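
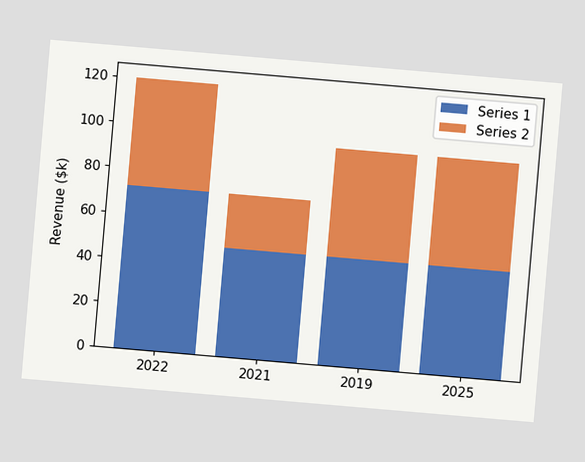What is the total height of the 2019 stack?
The chart is tilted about 5° clockwise. The 2019 stack's top reaches $96k on the y-axis.

$96k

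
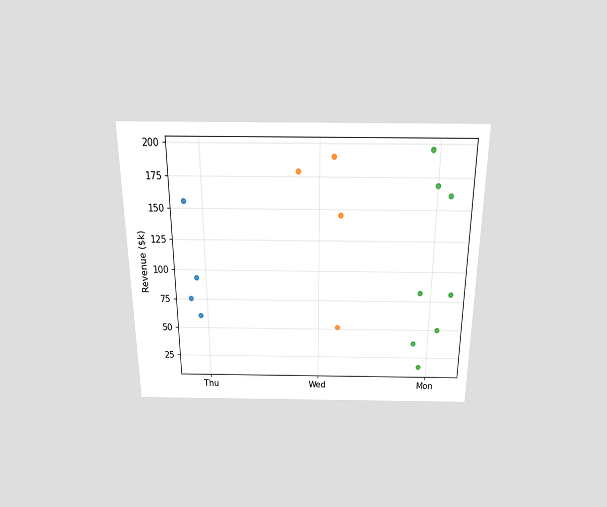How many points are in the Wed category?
4

The chart is viewed slightly from above. Counting the markers in the Wed column gives 4.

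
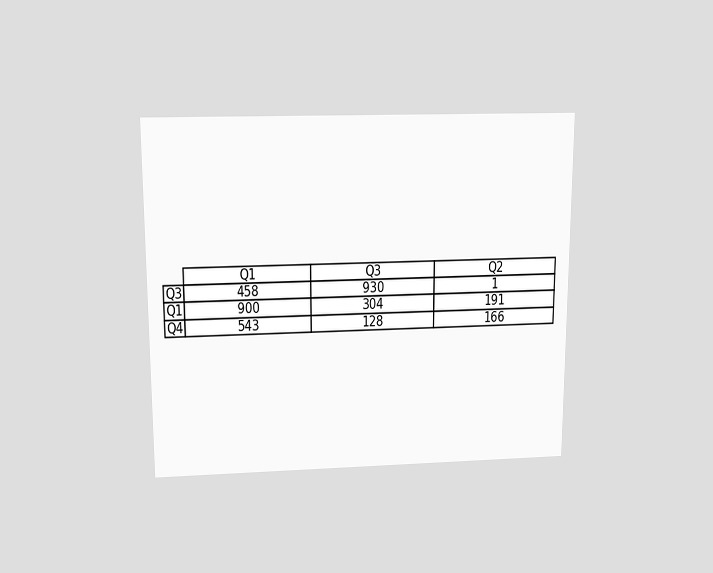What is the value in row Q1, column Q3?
304

The chart is viewed slightly from above. The (Q1, Q3) cell reads 304.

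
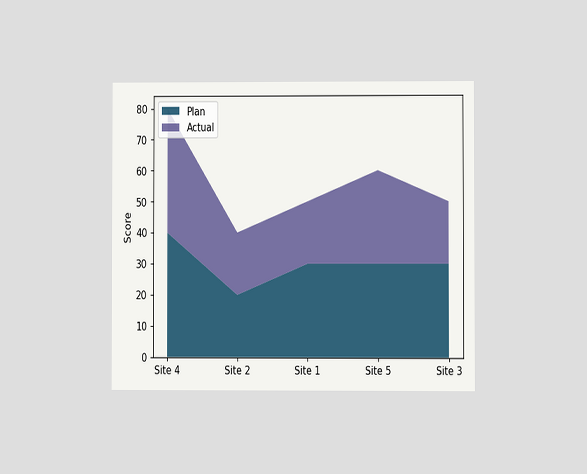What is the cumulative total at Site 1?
50

The chart is viewed at a slight angle. The stacked total at Site 1 reaches 50.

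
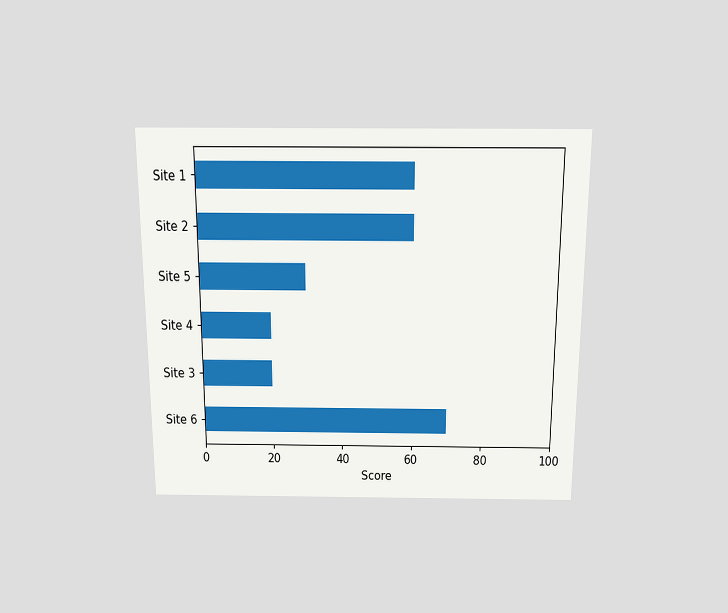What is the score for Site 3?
20

The chart is viewed slightly from above. Reading along the chart's x-axis, the Site 3 bar reaches 20.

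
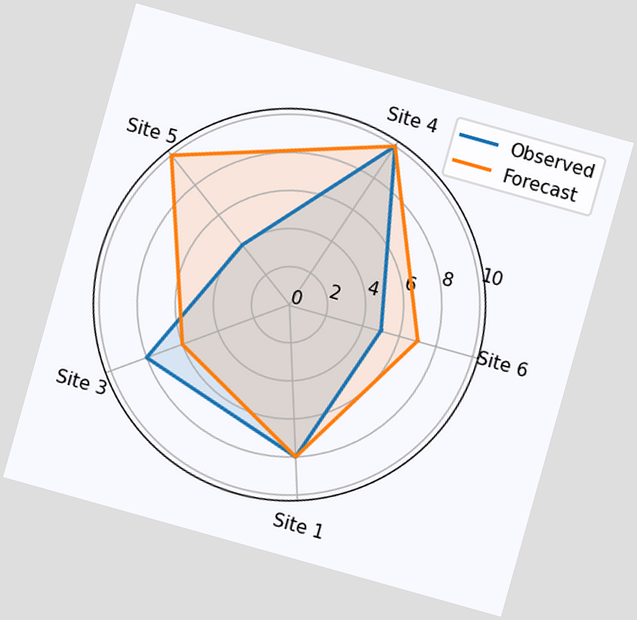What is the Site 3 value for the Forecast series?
6

The chart is tilted about 16° clockwise. On the Site 3 axis, Forecast reaches 6.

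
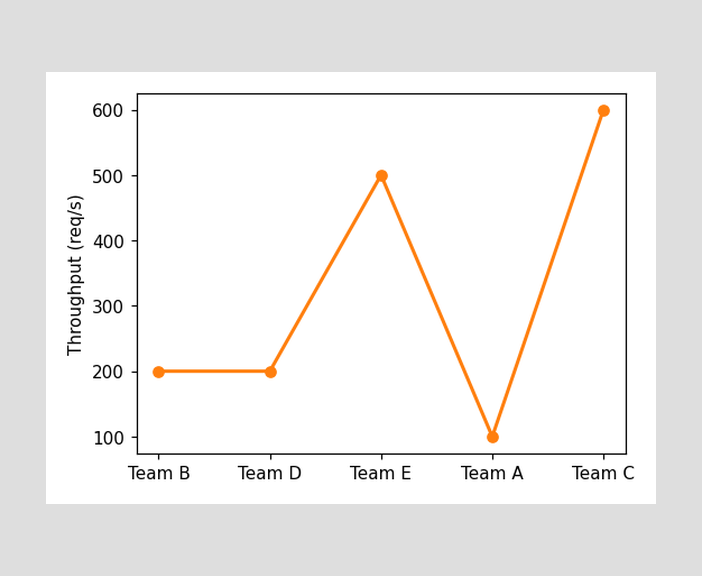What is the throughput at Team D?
200req/s

At Team D, the line is at 200req/s.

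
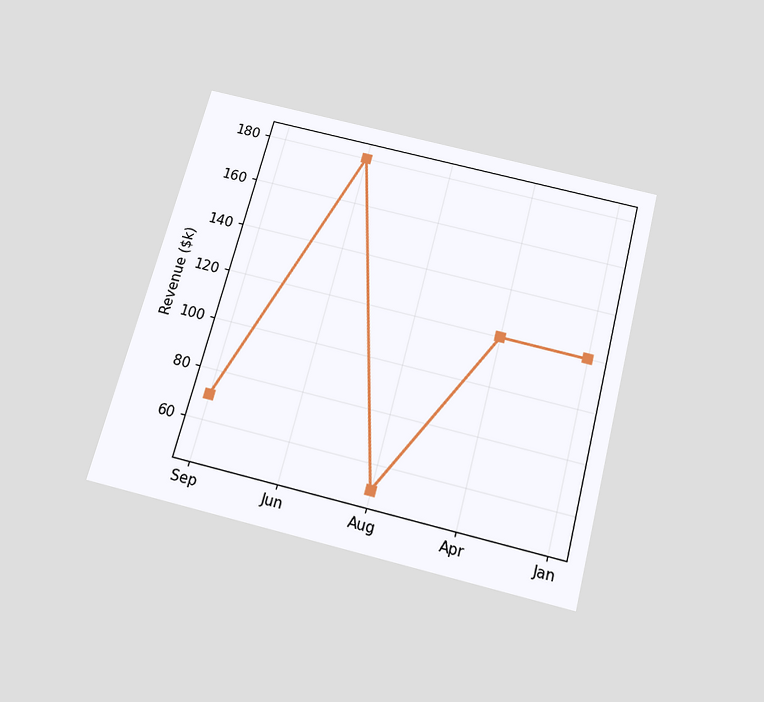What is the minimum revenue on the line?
The chart is tilted about 15° clockwise and viewed slightly from below. The lowest point is at Aug, and reading across to the y-axis gives $50k.

$50k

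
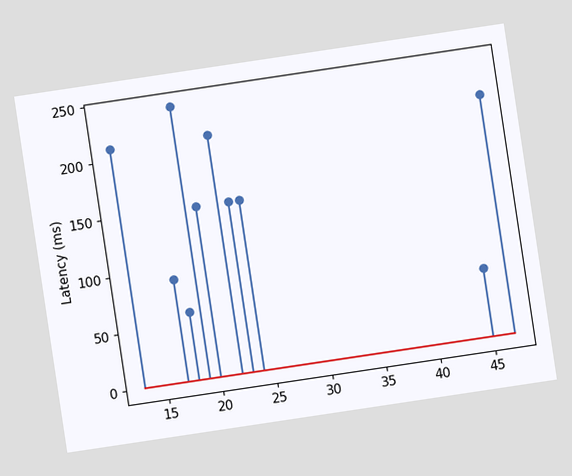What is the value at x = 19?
The chart is tilted about 9° counter-clockwise. The stem at x=19 reaches 240ms.

240ms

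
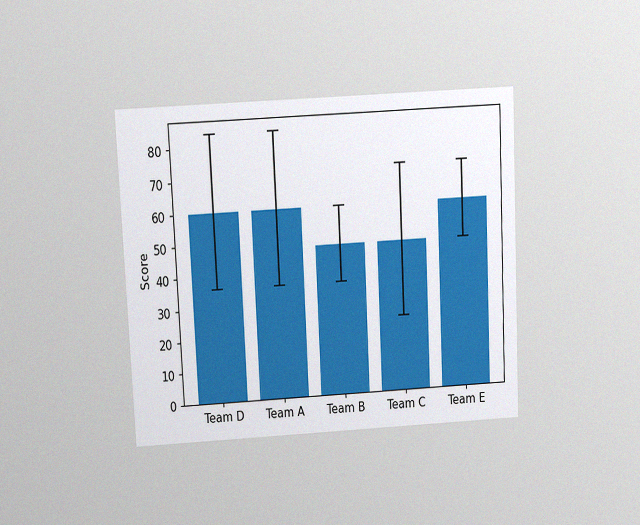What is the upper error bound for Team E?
The chart is tilted about 3° counter-clockwise and viewed slightly from above, with some photo noise. The Team E bar's upper whisker reaches 72.

72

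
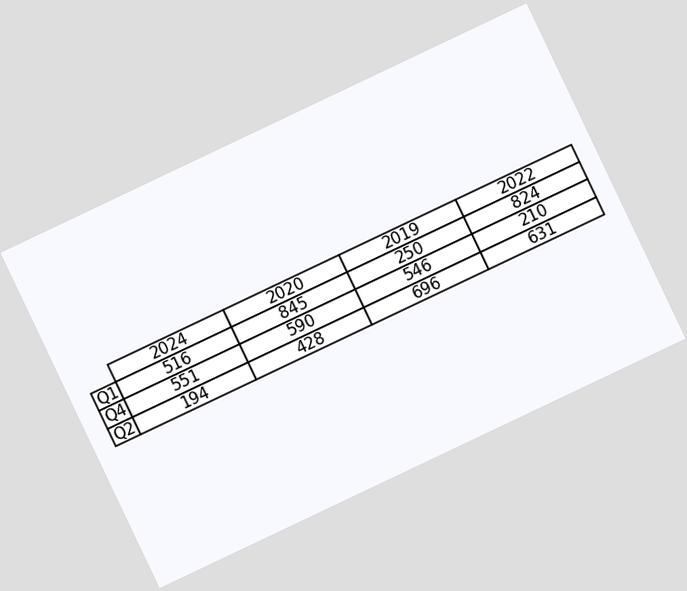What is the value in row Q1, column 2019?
250

The chart is tilted about 25° counter-clockwise. The (Q1, 2019) cell reads 250.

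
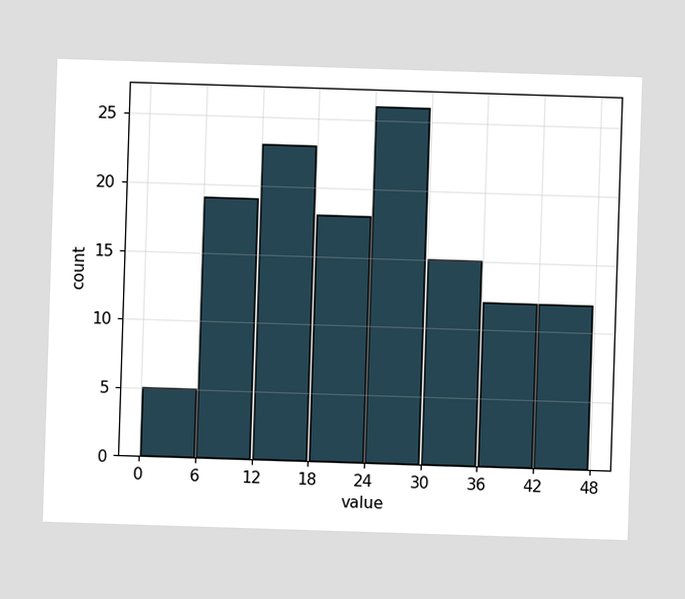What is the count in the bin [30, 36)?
The [30, 36) bin has height 15.

15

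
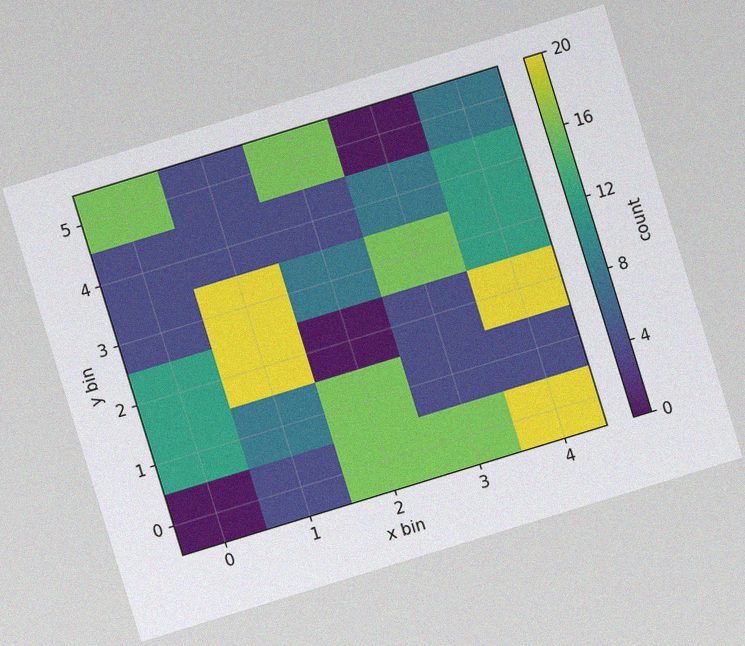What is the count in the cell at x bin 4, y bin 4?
12

The chart is tilted about 17° counter-clockwise, with some photo noise. Matching the cell (4, 4) against the colorbar gives 12.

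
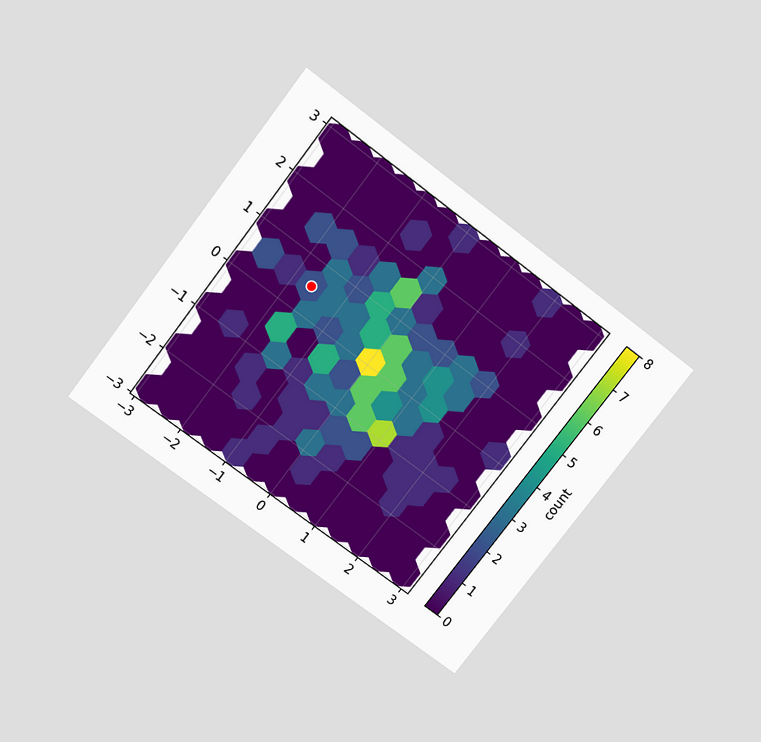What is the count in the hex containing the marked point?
The chart is tilted about 37° clockwise and viewed slightly from above. The marked hex reads 2 on the colorbar.

2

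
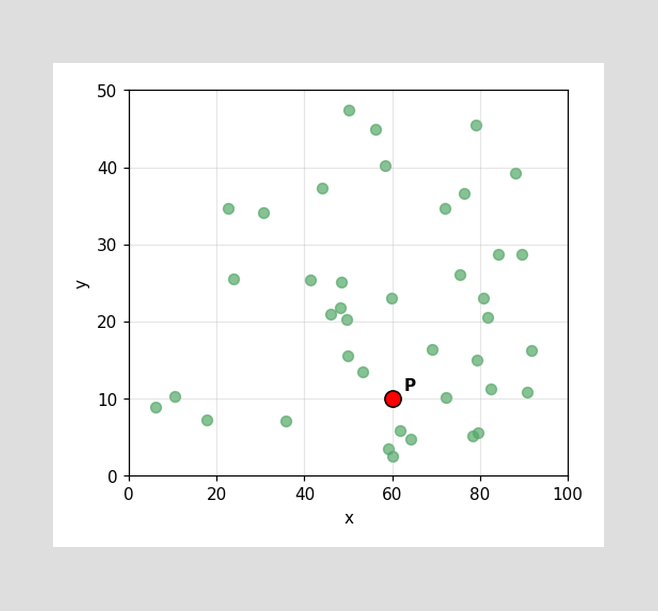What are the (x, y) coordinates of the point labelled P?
Following the gridlines from P to each axis, P sits at (60, 10).

(60, 10)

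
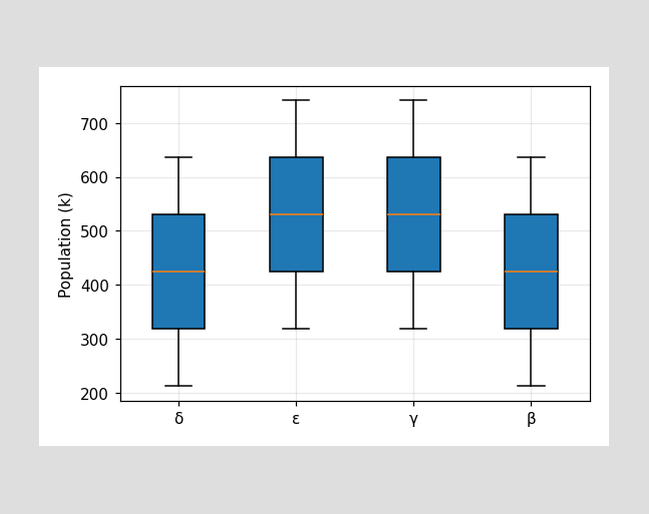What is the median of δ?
424k

The median line in the δ box sits at 424k.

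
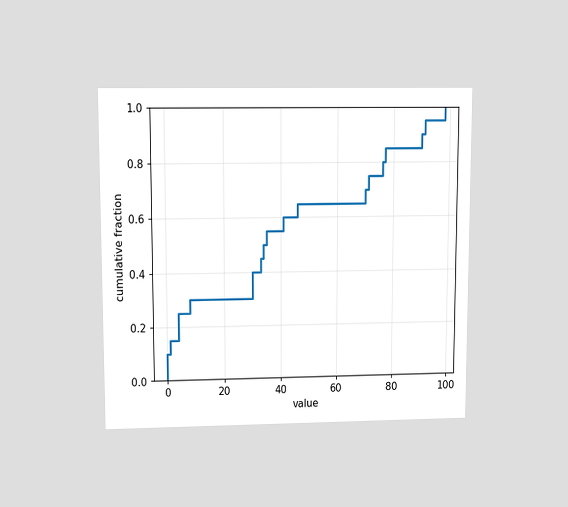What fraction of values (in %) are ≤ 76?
80%

The chart is viewed at a slight angle. At x=76 the ECDF step is at 80%.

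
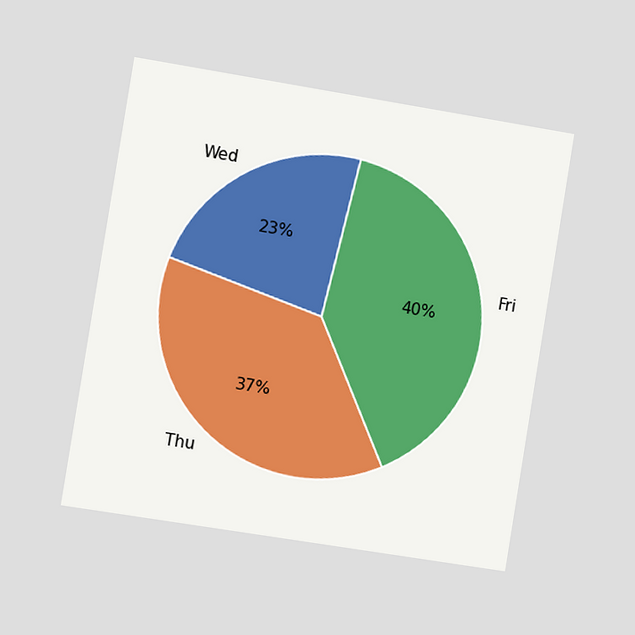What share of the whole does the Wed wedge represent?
The chart is tilted about 9° clockwise and viewed at a slight angle. The Wed slice takes up 23% of the pie.

23%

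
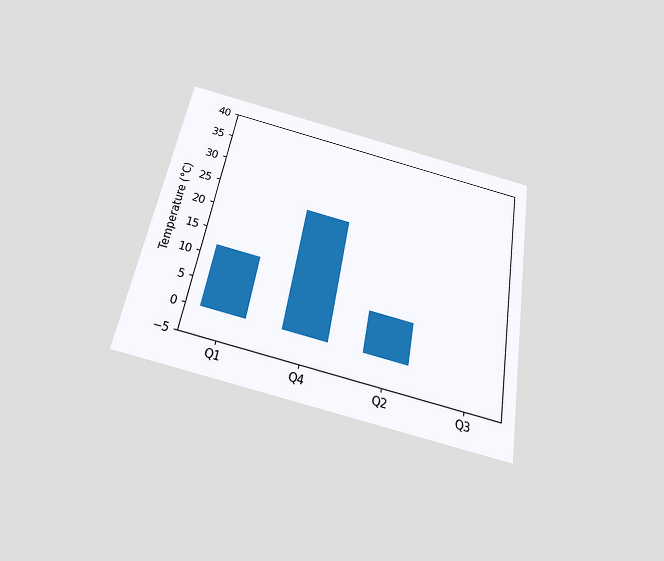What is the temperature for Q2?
The chart is tilted about 10° clockwise and viewed slightly from below. Reading along the chart's y-axis, the Q2 bar reaches 8°C.

8°C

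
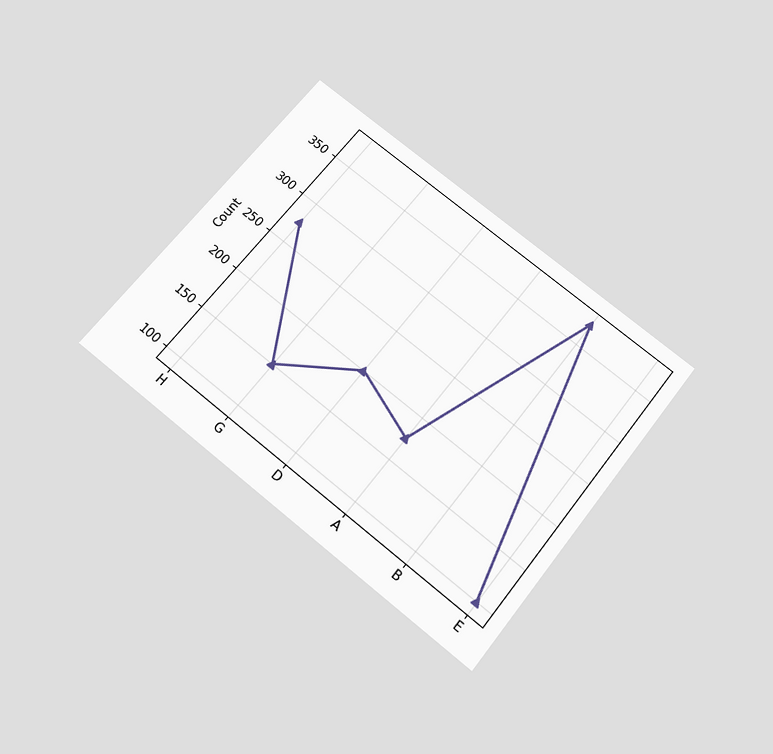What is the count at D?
The chart is tilted about 39° clockwise and viewed slightly from below. At D, the line is at 200.

200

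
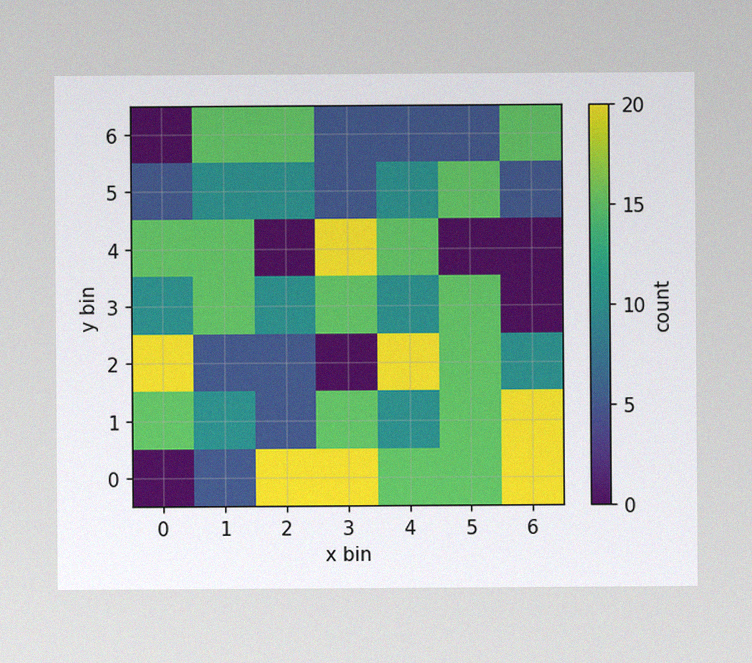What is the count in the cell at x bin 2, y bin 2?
5

The image has some photo noise and uneven lighting. Matching the cell (2, 2) against the colorbar gives 5.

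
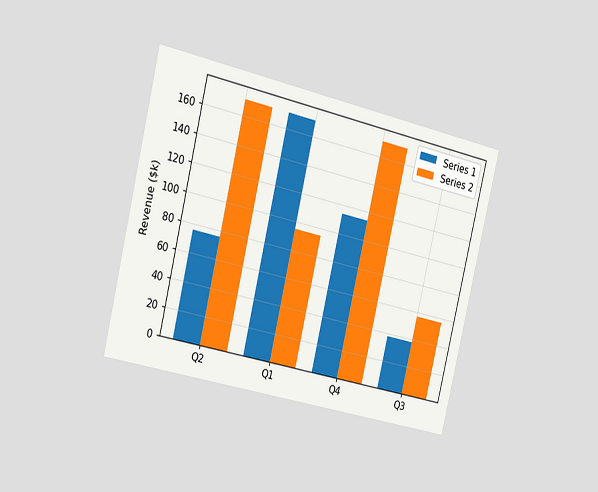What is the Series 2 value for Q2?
$171k

The chart is tilted about 13° clockwise and viewed slightly from the left. The Series 2 bar at Q2 reaches $171k on the y-axis.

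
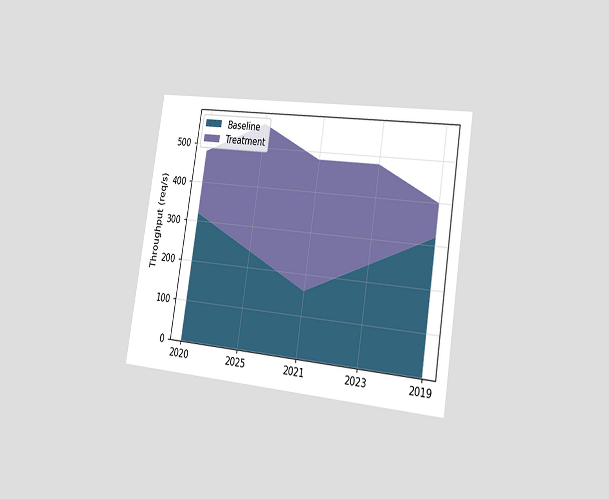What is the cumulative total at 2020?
480req/s

The chart is tilted about 9° clockwise and viewed slightly from the right. The stacked total at 2020 reaches 480req/s.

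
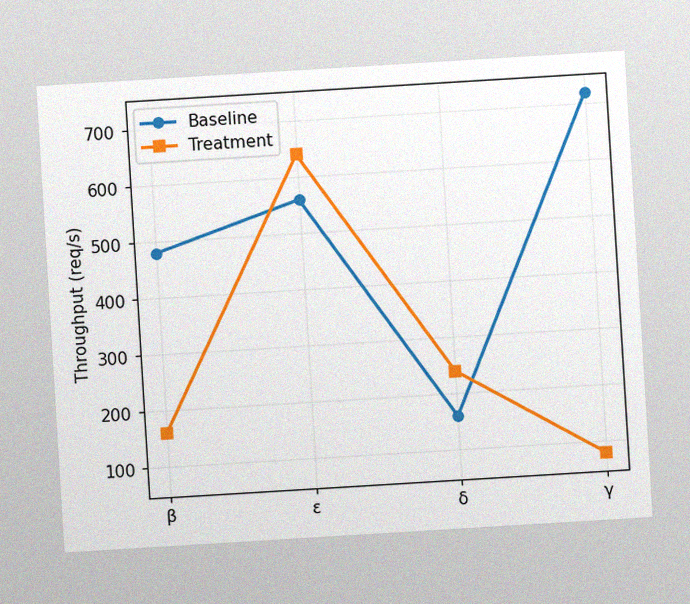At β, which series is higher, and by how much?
Baseline, by 320req/s

The chart is tilted about 3° counter-clockwise, with some photo noise. At β, Baseline sits above the other line by 320req/s.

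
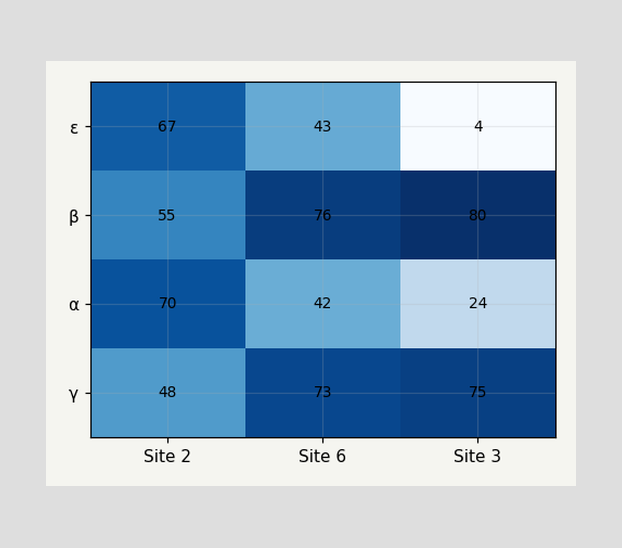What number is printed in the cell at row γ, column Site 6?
The (γ, Site 6) cell reads 73.

73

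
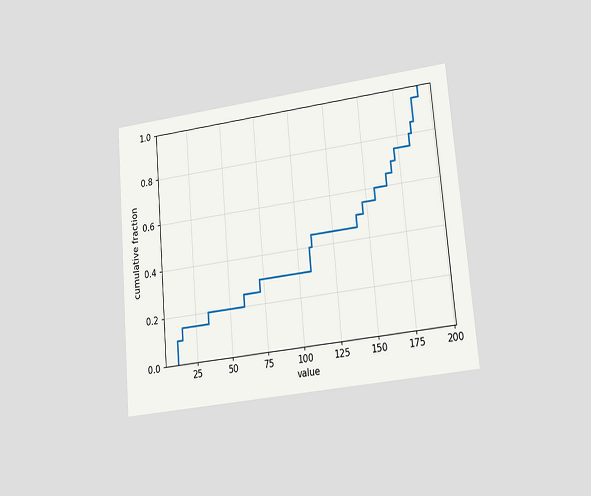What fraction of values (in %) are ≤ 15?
15%

The chart is tilted about 5° counter-clockwise and viewed at a slight angle. At x=15 the ECDF step is at 15%.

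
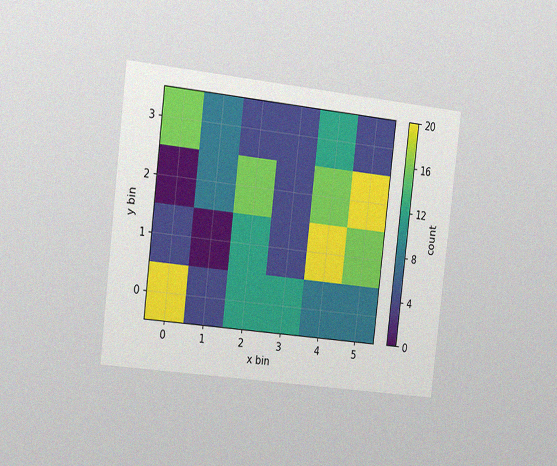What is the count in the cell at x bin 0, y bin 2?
0

The chart is tilted about 7° clockwise and viewed slightly from the left, with some photo noise. Matching the cell (0, 2) against the colorbar gives 0.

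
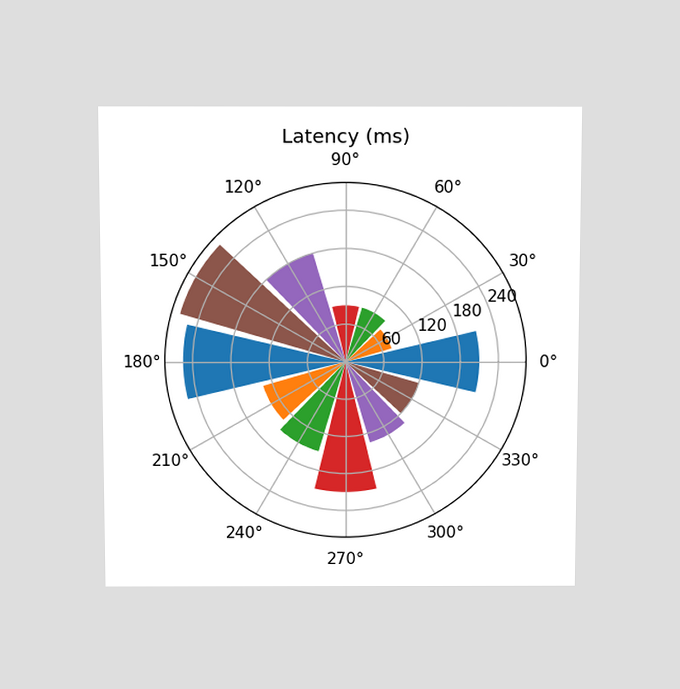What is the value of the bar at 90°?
90ms

The chart is viewed slightly from above. The bar at 90° reaches 90ms on the radial axis.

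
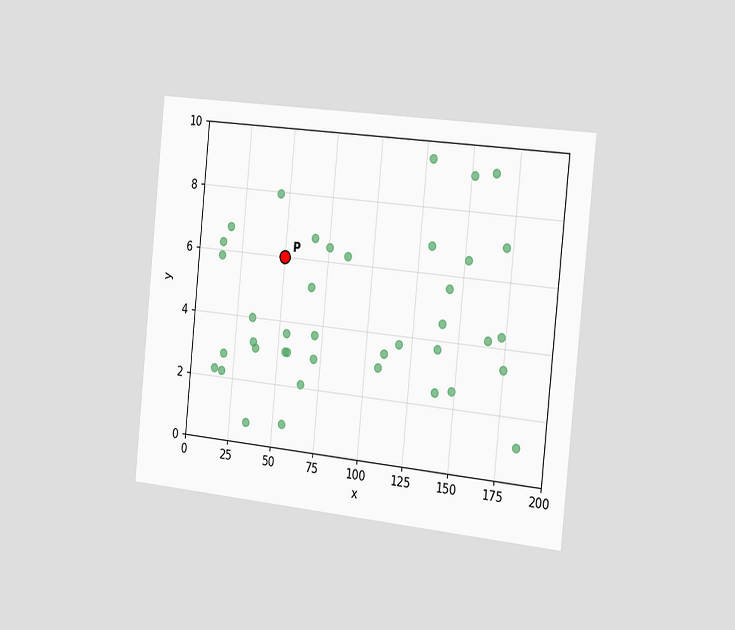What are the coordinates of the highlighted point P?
The chart is tilted about 6° clockwise and viewed slightly from the right. Following the gridlines from P to each axis, P sits at (50, 6).

(50, 6)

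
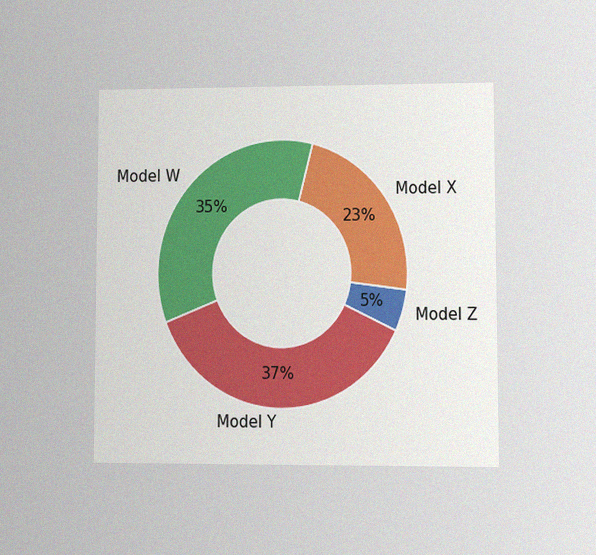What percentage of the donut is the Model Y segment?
The chart is viewed at a slight angle, with some photo noise. The Model Y segment takes up 37% of the ring.

37%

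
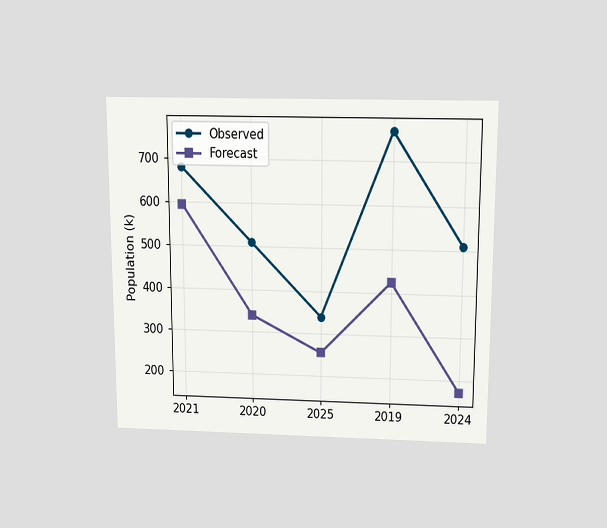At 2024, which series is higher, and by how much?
The chart is viewed slightly from above. At 2024, Observed sits above the other line by 340k.

Observed, by 340k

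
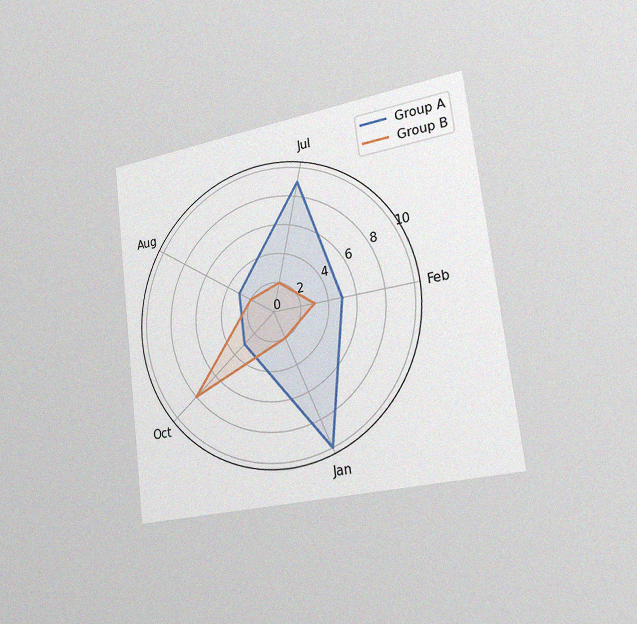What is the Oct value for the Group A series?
3

The chart is tilted about 7° counter-clockwise and viewed slightly from the right, with some photo noise. On the Oct axis, Group A reaches 3.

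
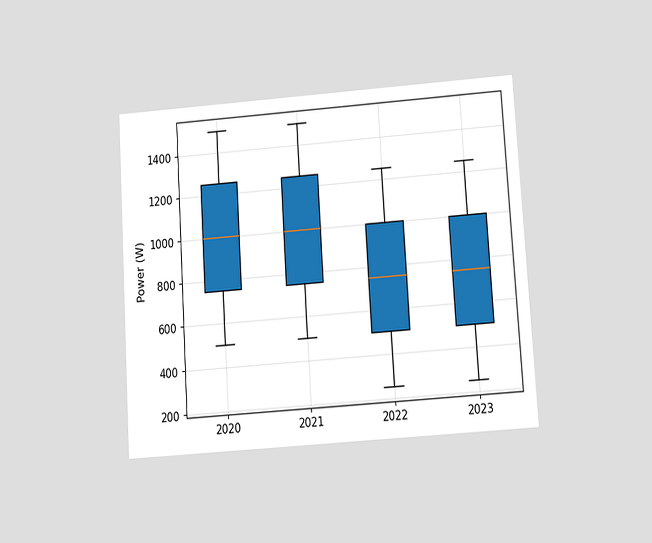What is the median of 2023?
The chart is tilted about 4° counter-clockwise and viewed slightly from below. The median line in the 2023 box sits at 750W.

750W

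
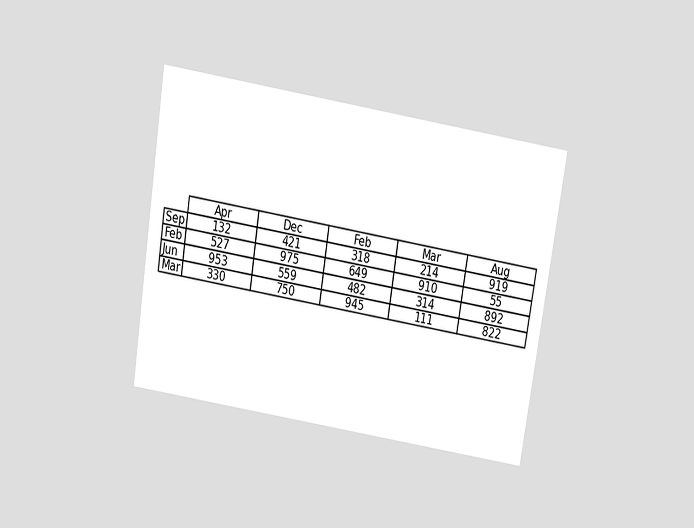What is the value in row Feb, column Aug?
The chart is tilted about 9° clockwise and viewed slightly from above. The (Feb, Aug) cell reads 55.

55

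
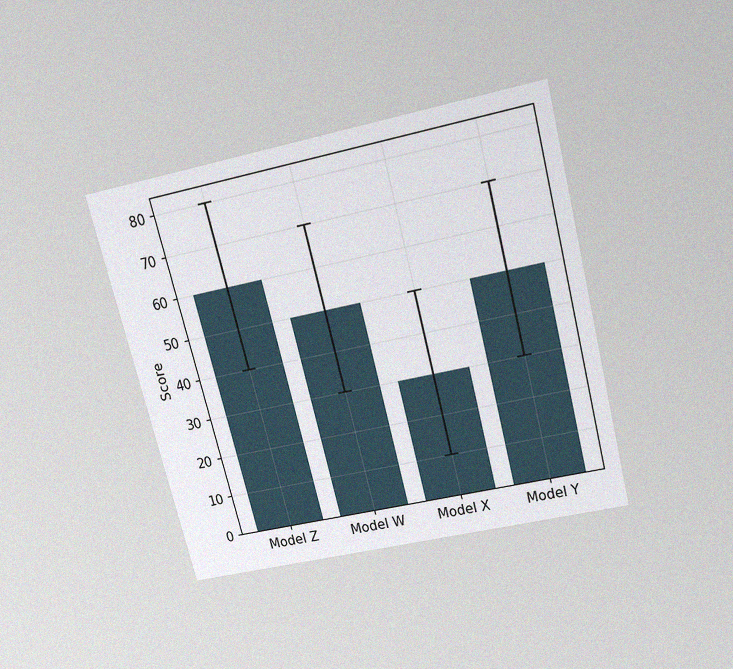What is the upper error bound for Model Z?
80

The chart is tilted about 14° counter-clockwise and viewed slightly from above, with some photo noise. The Model Z bar's upper whisker reaches 80.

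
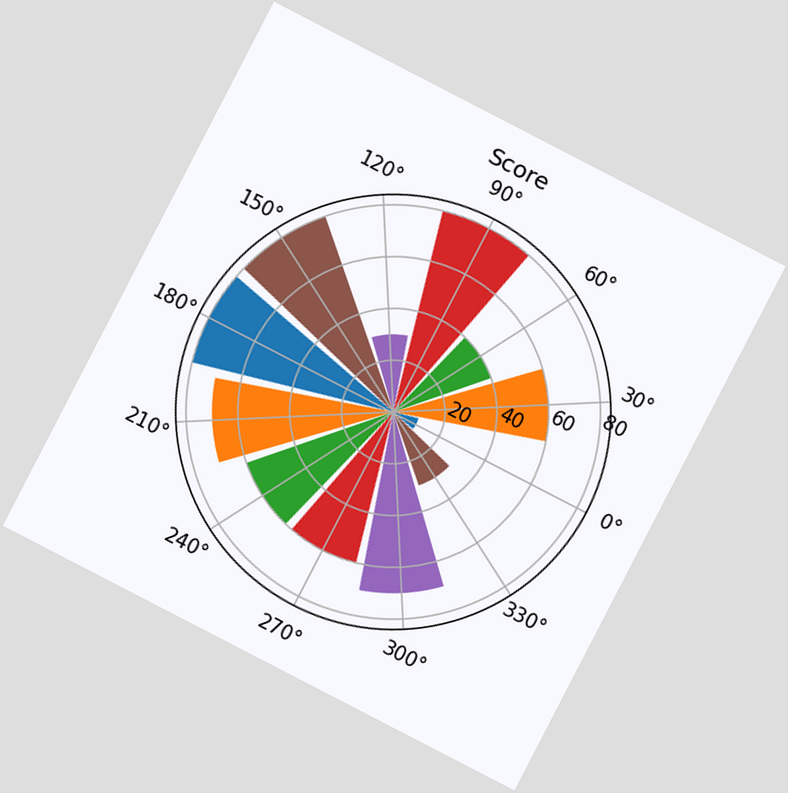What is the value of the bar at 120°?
30

The chart is tilted about 27° clockwise. The bar at 120° reaches 30 on the radial axis.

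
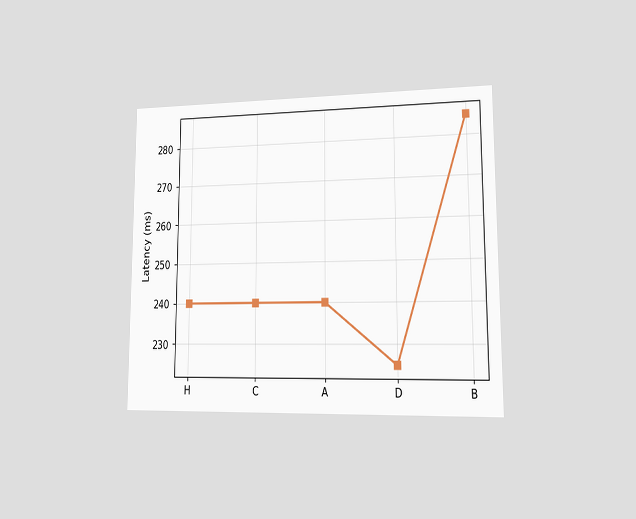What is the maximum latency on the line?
The chart is viewed at a slight angle. The highest point is at B, and reading across to the y-axis gives 285ms.

285ms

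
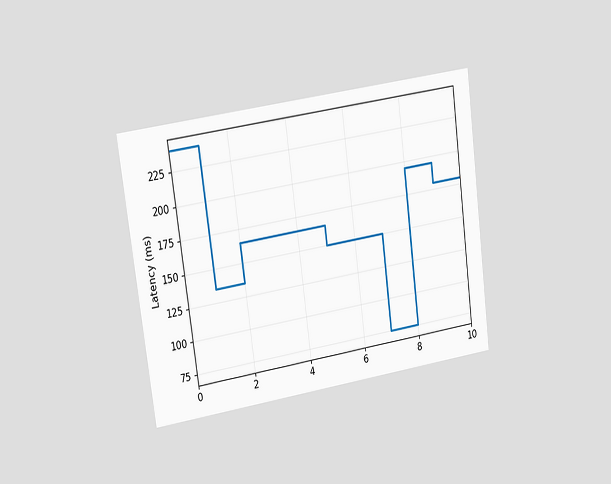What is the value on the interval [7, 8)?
75ms

The chart is tilted about 8° counter-clockwise and viewed at a slight angle. On [7, 8) the step sits at 75ms.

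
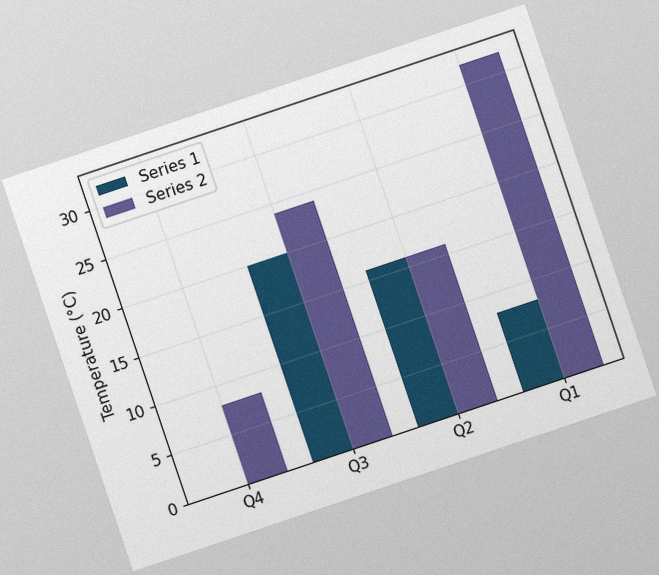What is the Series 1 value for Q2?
The chart is tilted about 19° counter-clockwise, with some photo noise. The Series 1 bar at Q2 reaches 16°C on the y-axis.

16°C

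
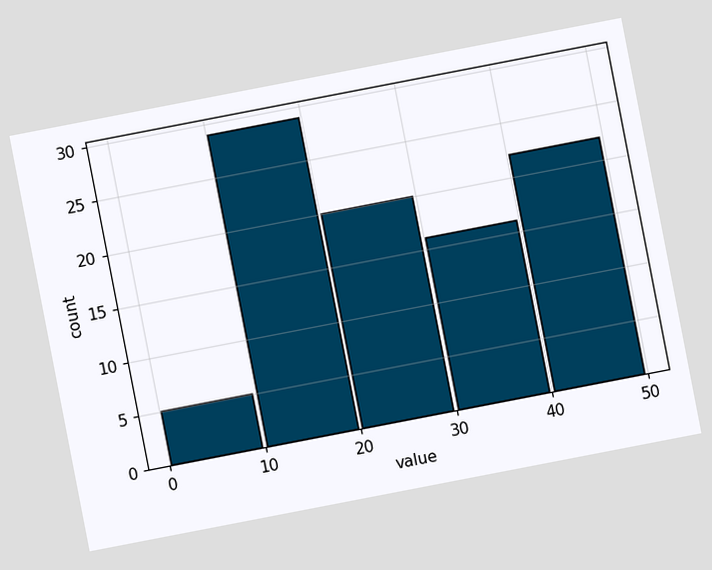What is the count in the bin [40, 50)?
The chart is tilted about 11° counter-clockwise. The [40, 50) bin has height 22.

22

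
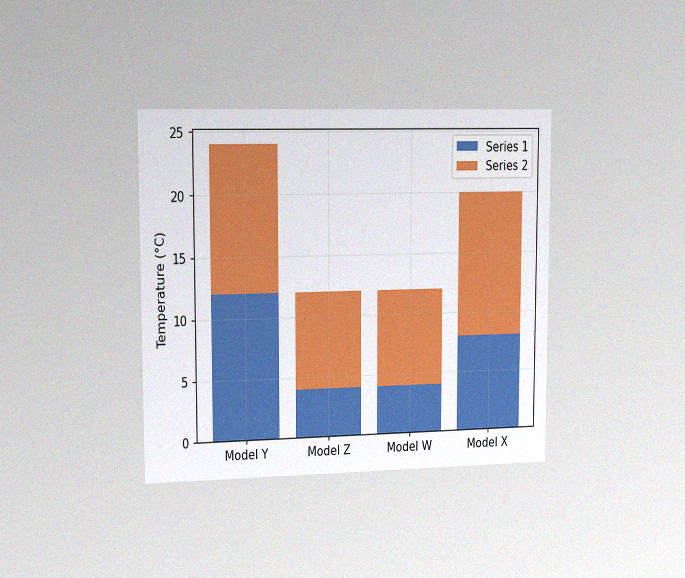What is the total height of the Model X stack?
20°C

The chart is viewed slightly from the left, with some photo noise. The Model X stack's top reaches 20°C on the y-axis.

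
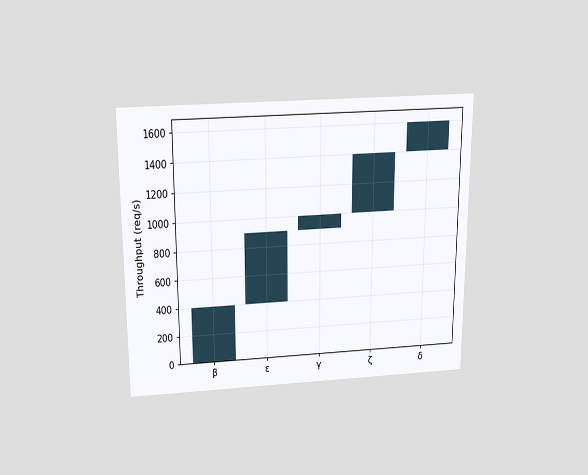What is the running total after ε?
900req/s

The chart is viewed slightly from above. After ε the running total reaches 900req/s.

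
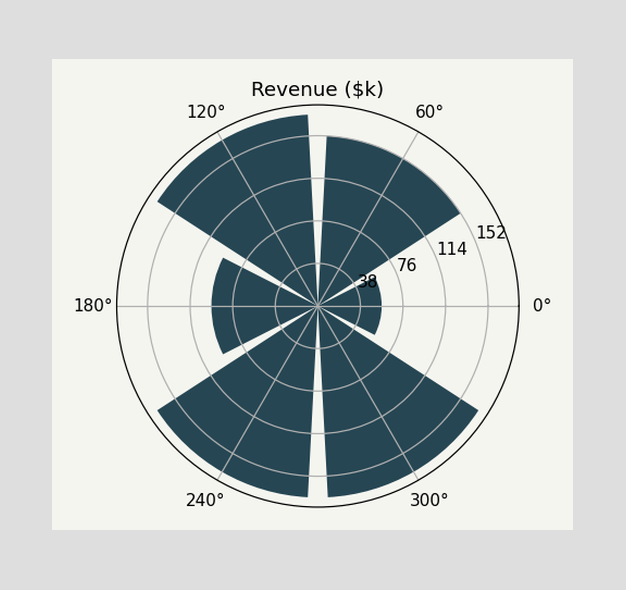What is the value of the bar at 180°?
The bar at 180° reaches $95k on the radial axis.

$95k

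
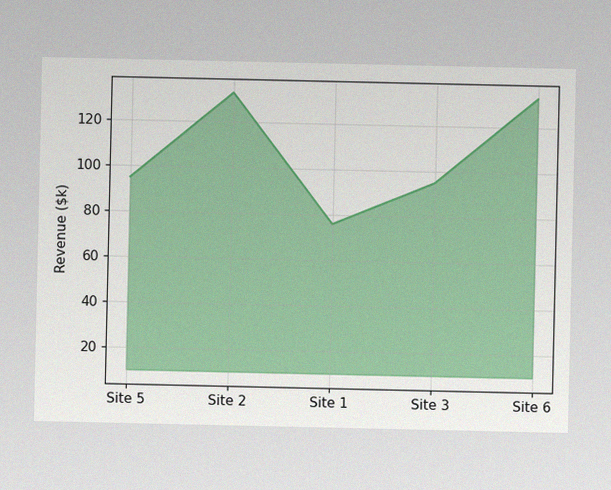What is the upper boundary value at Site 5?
The image has some photo noise and uneven lighting. At Site 5 the upper boundary is at $95k.

$95k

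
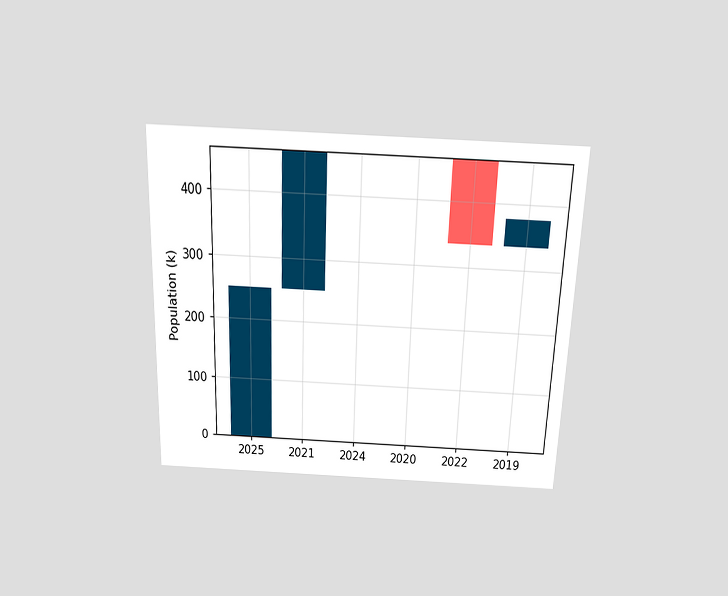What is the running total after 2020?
The chart is tilted about 2° clockwise and viewed slightly from above. After 2020 the running total reaches 462k.

462k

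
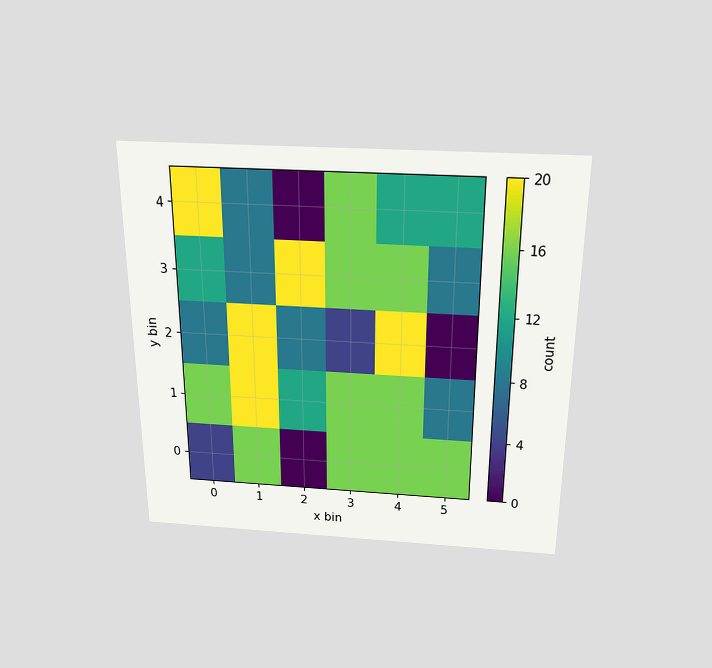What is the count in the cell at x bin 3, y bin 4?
The chart is viewed slightly from above. Matching the cell (3, 4) against the colorbar gives 16.

16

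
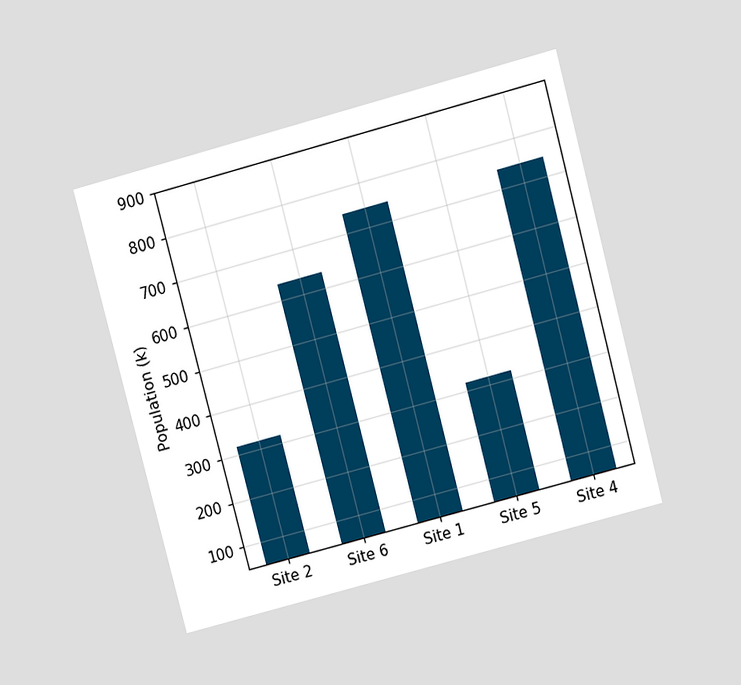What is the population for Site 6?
636k

The chart is tilted about 15° counter-clockwise and viewed slightly from above. Reading along the chart's y-axis, the Site 6 bar reaches 636k.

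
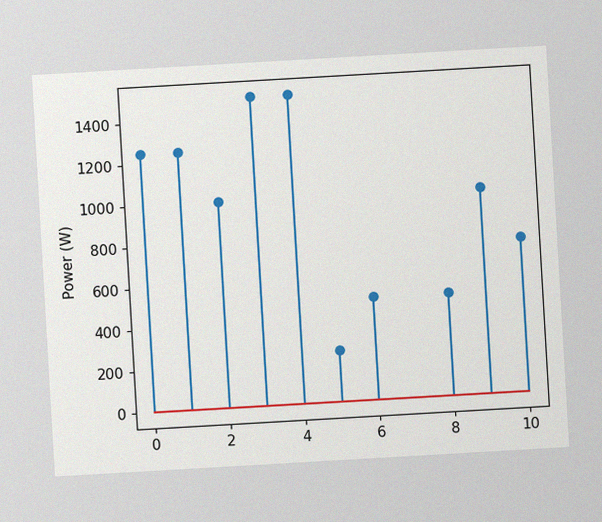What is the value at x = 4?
The chart is tilted about 3° counter-clockwise, with some photo noise. The stem at x=4 reaches 1500W.

1500W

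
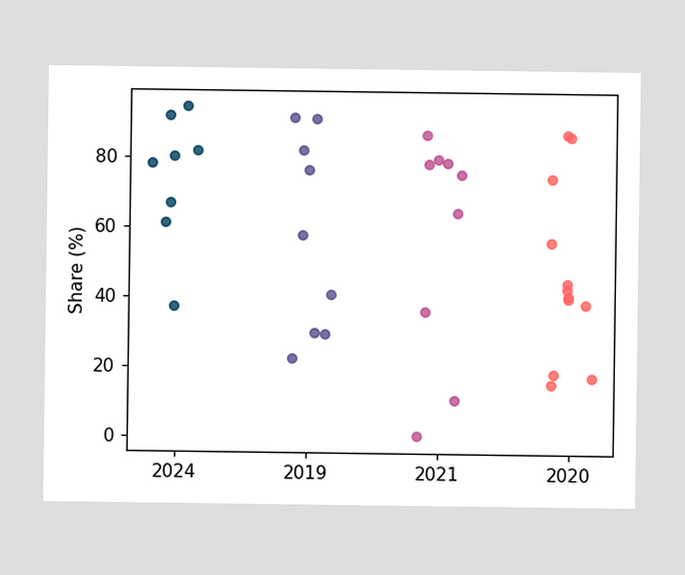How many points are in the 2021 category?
9

Counting the markers in the 2021 column gives 9.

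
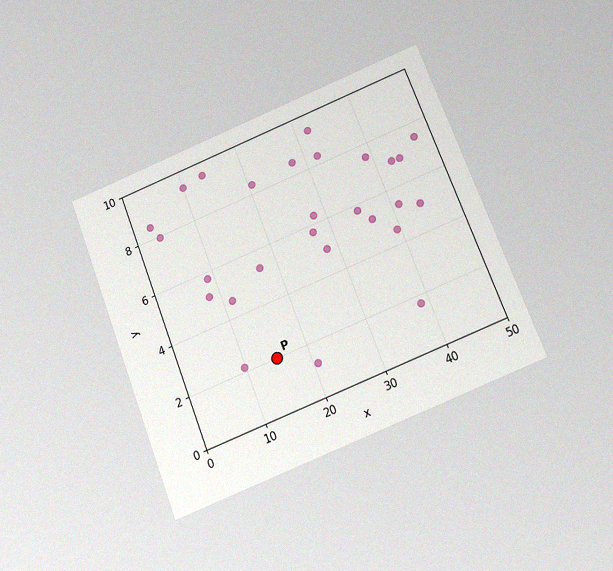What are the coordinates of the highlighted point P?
(15, 2)

The chart is tilted about 21° counter-clockwise and viewed slightly from below, with some photo noise. Following the gridlines from P to each axis, P sits at (15, 2).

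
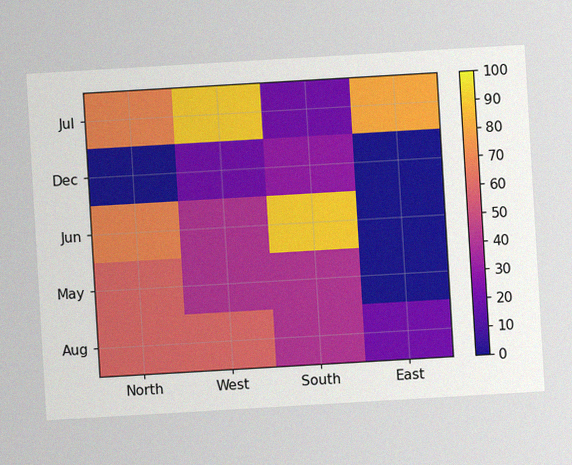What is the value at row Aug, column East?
20

The chart is tilted about 3° counter-clockwise, with some photo noise. Matching cell (Aug, East) against the colorbar gives 20.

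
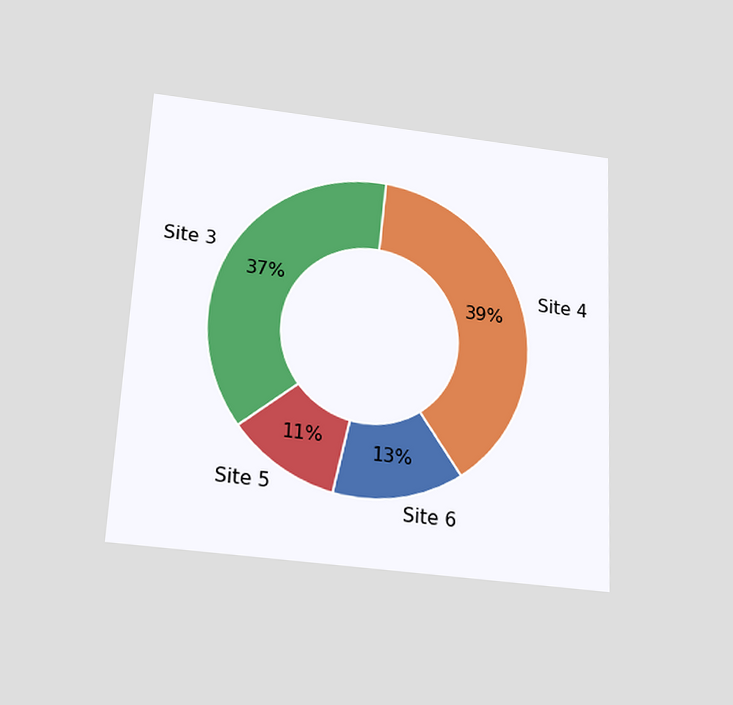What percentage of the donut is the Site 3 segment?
The chart is tilted about 3° clockwise and viewed slightly from below. The Site 3 segment takes up 37% of the ring.

37%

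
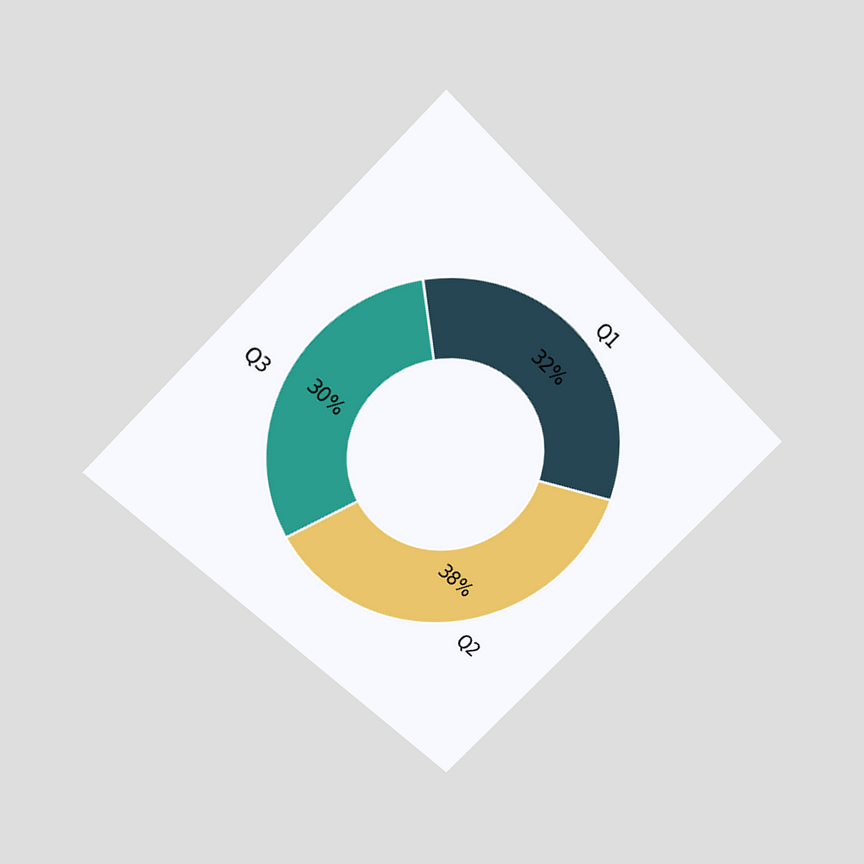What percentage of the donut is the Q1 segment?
32%

The chart is tilted about 45° clockwise and viewed slightly from above. The Q1 segment takes up 32% of the ring.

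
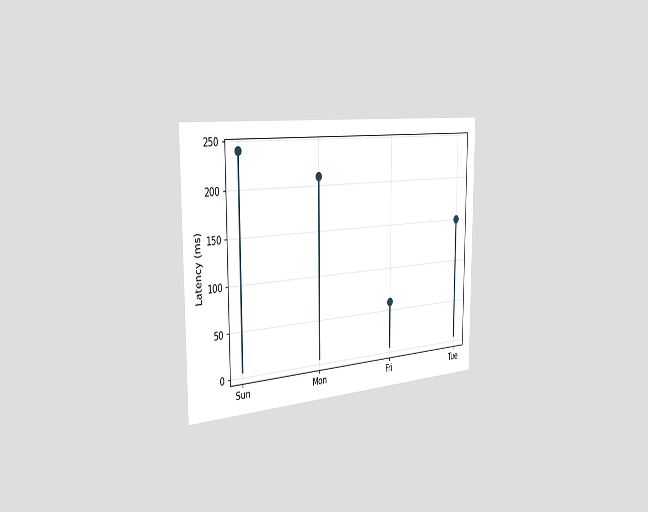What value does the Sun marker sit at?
240ms

The chart is viewed slightly from the left. The Sun marker sits at 240ms.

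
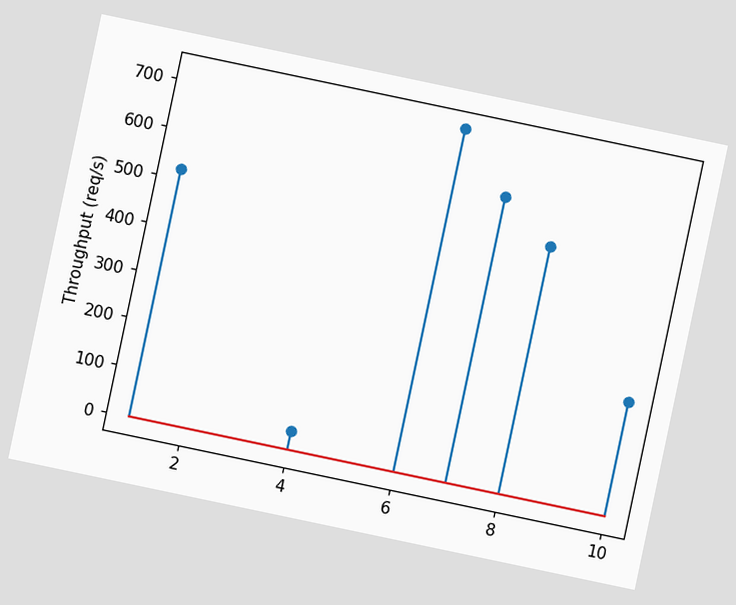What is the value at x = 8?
520req/s

The chart is tilted about 12° clockwise. The stem at x=8 reaches 520req/s.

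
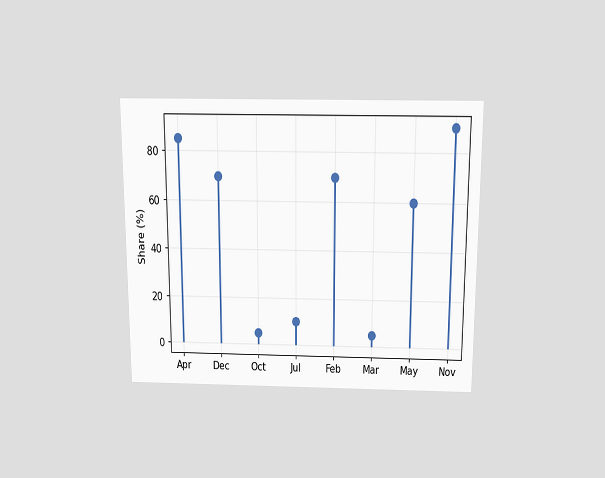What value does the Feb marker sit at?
The chart is viewed slightly from above. The Feb marker sits at 70%.

70%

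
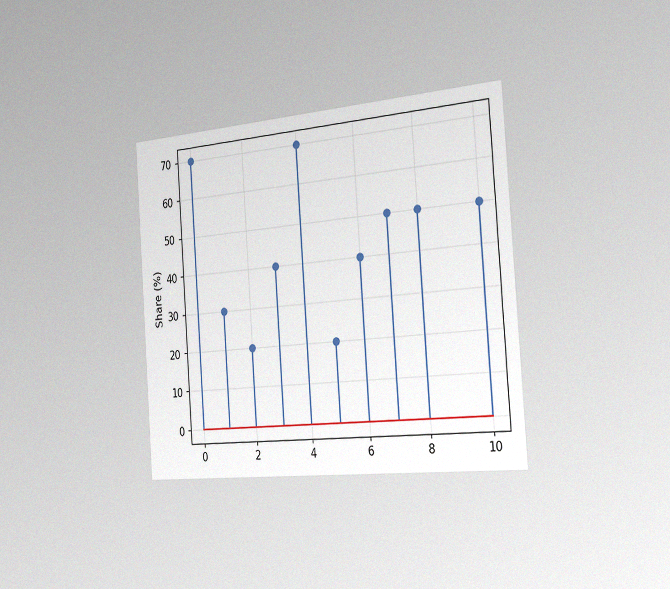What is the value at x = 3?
The chart is tilted about 4° counter-clockwise and viewed slightly from the right, with some photo noise. The stem at x=3 reaches 40%.

40%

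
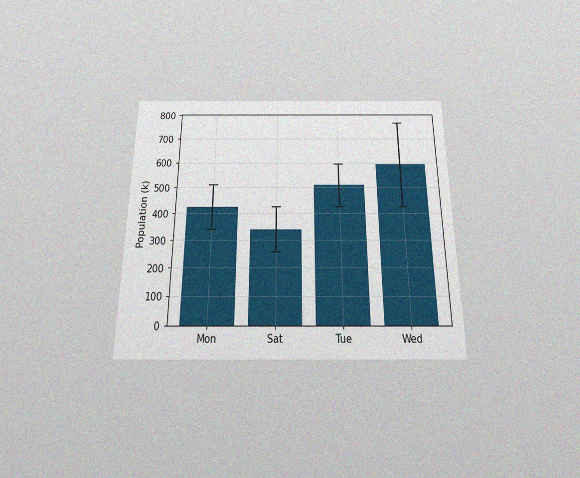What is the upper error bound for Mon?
510k

The chart is viewed slightly from below, with some photo noise. The Mon bar's upper whisker reaches 510k.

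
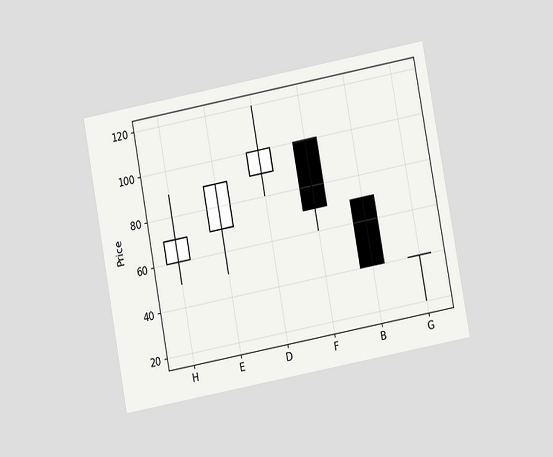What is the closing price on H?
70

The chart is tilted about 11° counter-clockwise and viewed at a slight angle. The H candle closes at 70.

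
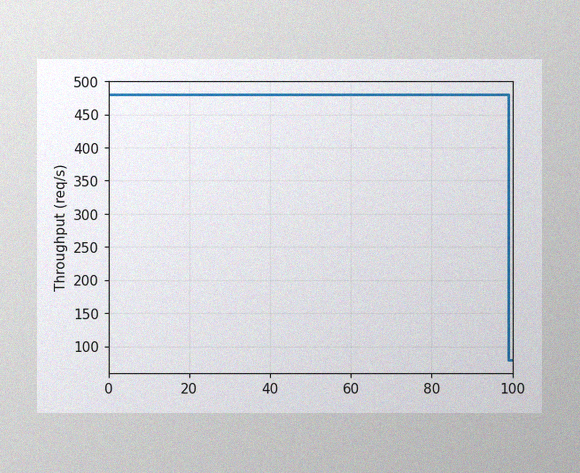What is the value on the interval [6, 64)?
480req/s

The image has some photo noise and uneven lighting. On [6, 64) the step sits at 480req/s.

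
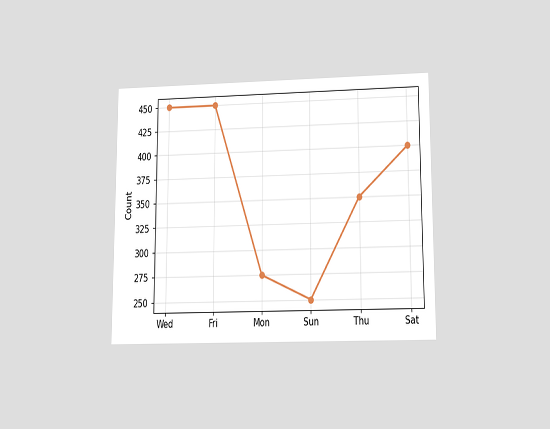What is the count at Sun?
250

The chart is viewed slightly from below. At Sun, the line is at 250.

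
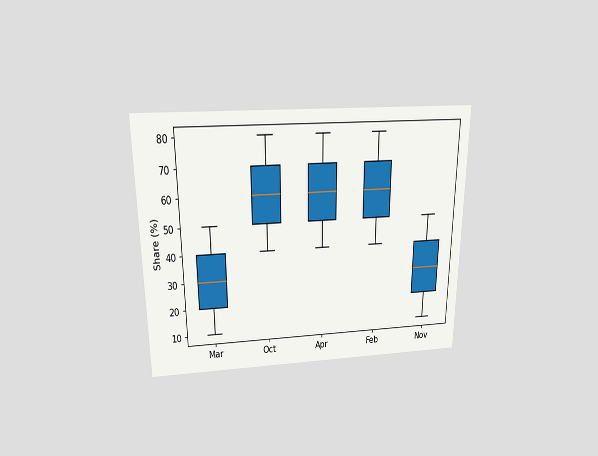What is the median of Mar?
30%

The chart is viewed slightly from above. The median line in the Mar box sits at 30%.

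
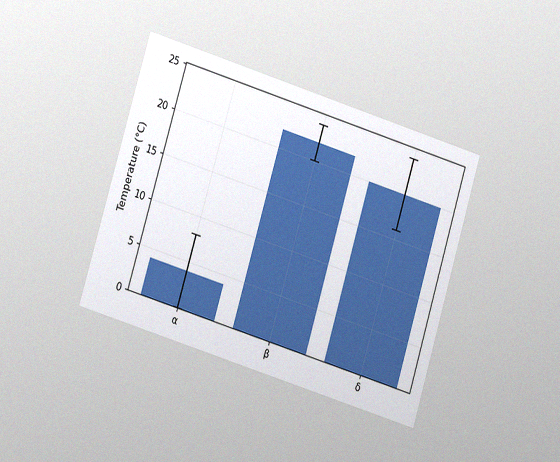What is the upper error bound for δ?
24°C

The chart is tilted about 17° clockwise and viewed at a slight angle, with some photo noise. The δ bar's upper whisker reaches 24°C.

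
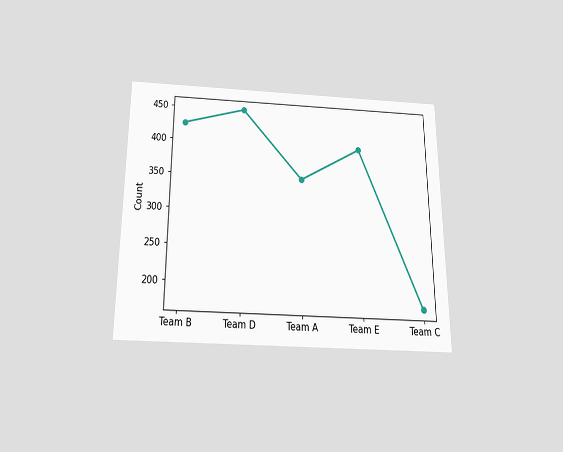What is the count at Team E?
The chart is viewed slightly from below. At Team E, the line is at 400.

400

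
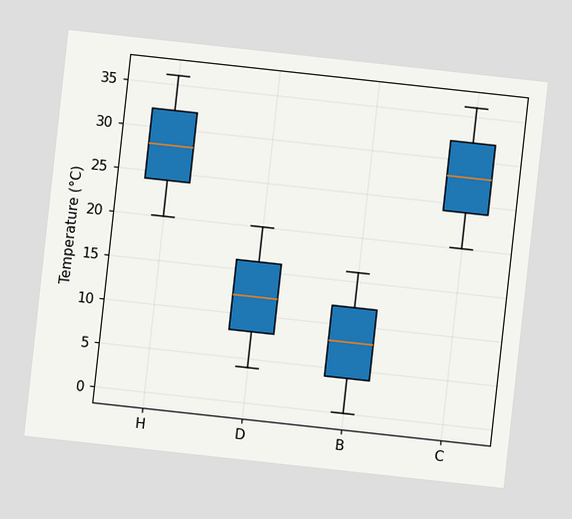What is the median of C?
The chart is tilted about 6° clockwise. The median line in the C box sits at 28°C.

28°C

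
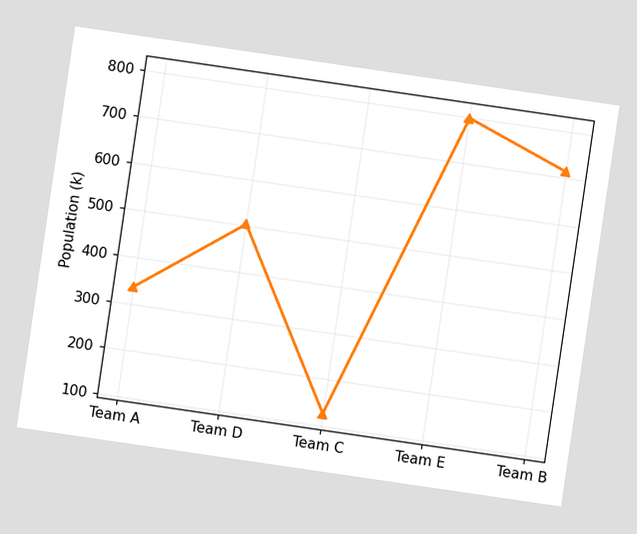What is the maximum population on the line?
The chart is tilted about 8° clockwise. The highest point is at Team E, and reading across to the y-axis gives 798k.

798k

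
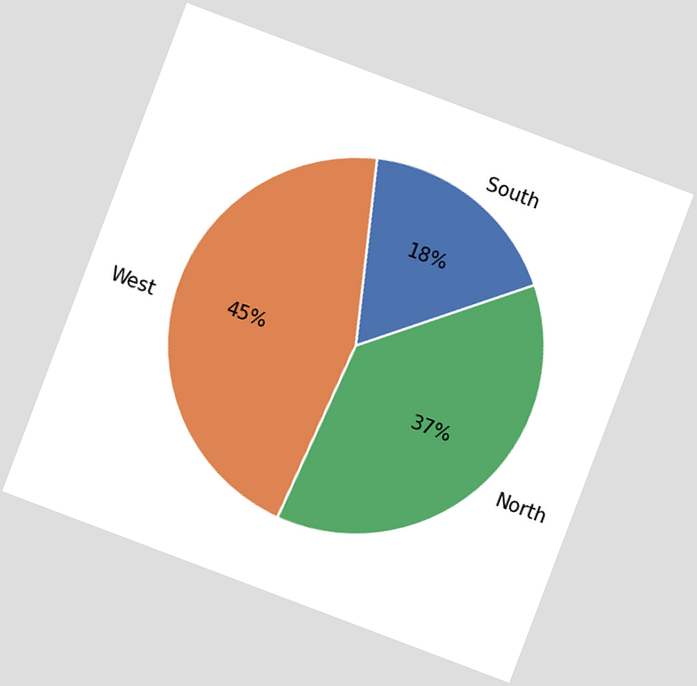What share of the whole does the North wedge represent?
The chart is tilted about 21° clockwise. The North slice takes up 37% of the pie.

37%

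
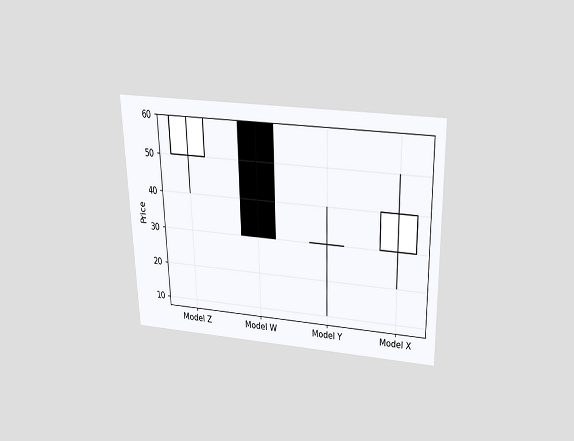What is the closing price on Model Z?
60

The chart is viewed slightly from above. The Model Z candle closes at 60.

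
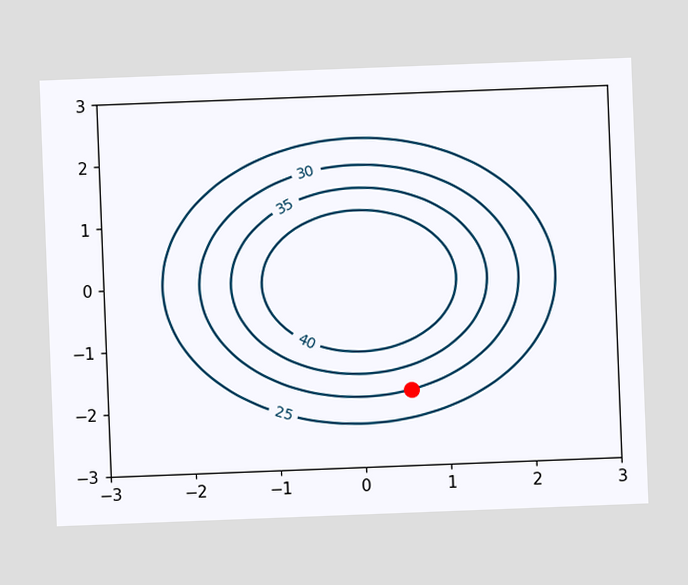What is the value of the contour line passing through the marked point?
30

The chart is tilted about 2° counter-clockwise. The marked point sits on the contour labelled 30.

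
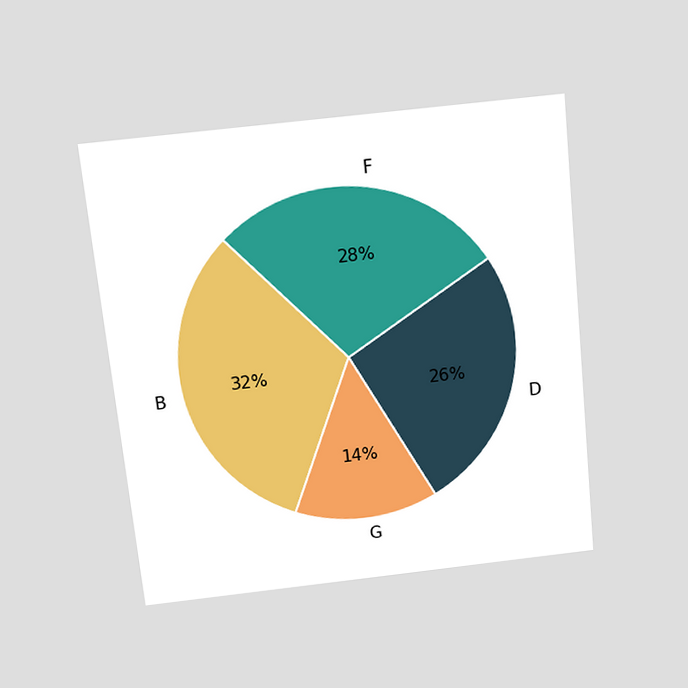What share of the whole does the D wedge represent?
The chart is tilted about 6° counter-clockwise and viewed slightly from above. The D slice takes up 26% of the pie.

26%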